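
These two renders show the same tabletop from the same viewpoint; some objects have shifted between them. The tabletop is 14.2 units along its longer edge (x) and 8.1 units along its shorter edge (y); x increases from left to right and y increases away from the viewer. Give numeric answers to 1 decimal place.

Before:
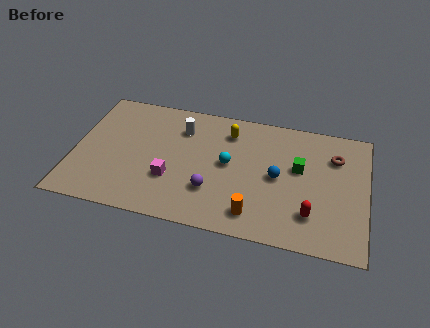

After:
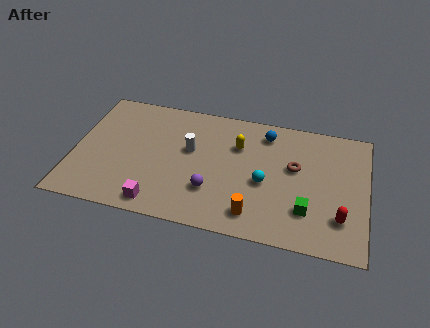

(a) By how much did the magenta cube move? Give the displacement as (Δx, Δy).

(-0.5, -1.7)

From the two frames, the magenta cube sits at roughly (4.8, 2.7) before and (4.3, 1.0) after.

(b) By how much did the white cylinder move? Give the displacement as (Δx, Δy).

(0.5, -1.3)

The white cylinder started near (5.1, 6.1) and ended near (5.6, 4.8).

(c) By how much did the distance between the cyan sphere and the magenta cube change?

+2.5

They were about 3.1 units apart before and 5.6 after — 2.5 units further apart.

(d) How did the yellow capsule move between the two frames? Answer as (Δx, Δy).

(0.5, -0.8)

The yellow capsule started near (7.4, 6.4) and ended near (7.9, 5.6).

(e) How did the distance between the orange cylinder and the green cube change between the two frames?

-1.3

They were about 3.9 units apart before and 2.6 after — 1.3 units closer together.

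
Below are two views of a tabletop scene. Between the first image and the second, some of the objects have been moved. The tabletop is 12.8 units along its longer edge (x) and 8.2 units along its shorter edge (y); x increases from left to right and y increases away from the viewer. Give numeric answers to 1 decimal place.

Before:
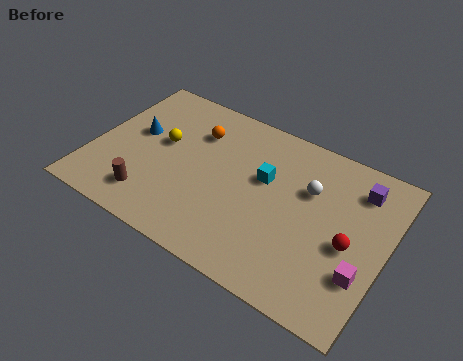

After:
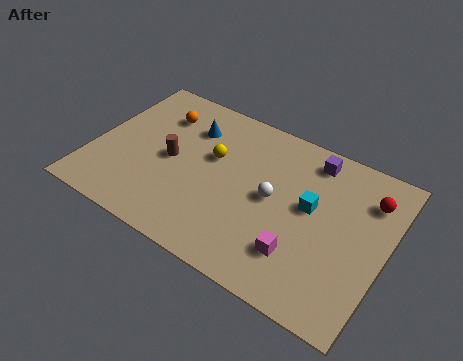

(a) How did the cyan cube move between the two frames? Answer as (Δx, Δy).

(2.1, -0.4)

The cyan cube was at about (7.4, 5.0) and moved to about (9.5, 4.6).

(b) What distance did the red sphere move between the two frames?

2.6

The red sphere moved from about (11.3, 3.6) to (11.8, 6.2), a distance of √(0.5² + 2.6²) ≈ 2.6.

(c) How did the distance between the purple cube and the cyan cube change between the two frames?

-1.8

Before: roughly 4.2 units apart; after: 2.4. That's 1.8 units closer together.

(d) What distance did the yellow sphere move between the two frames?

2.2

The yellow sphere moved from about (2.9, 4.7) to (5.1, 5.0), a distance of √(2.2² + 0.3²) ≈ 2.2.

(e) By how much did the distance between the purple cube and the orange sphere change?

-0.4

Before: roughly 7.1 units apart; after: 6.7. That's 0.4 units closer together.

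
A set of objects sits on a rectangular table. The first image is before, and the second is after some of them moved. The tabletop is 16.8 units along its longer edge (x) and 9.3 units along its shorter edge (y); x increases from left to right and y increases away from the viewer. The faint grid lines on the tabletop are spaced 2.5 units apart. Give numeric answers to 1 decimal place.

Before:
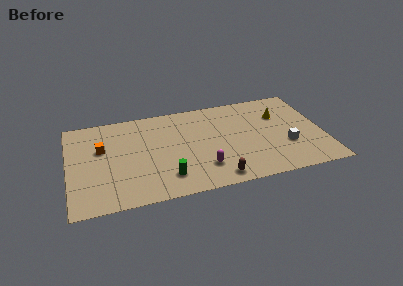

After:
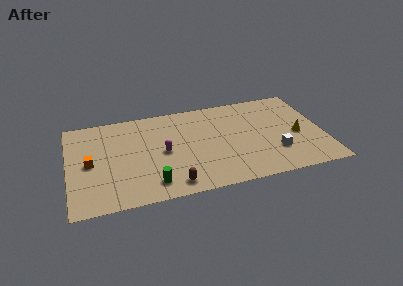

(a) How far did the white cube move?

0.9

From (14.3, 3.2) to (13.5, 2.7), the white cube covered √(0.8² + 0.5²) ≈ 0.9 units.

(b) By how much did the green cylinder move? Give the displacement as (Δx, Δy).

(-1.0, -0.4)

The green cylinder was at about (6.3, 2.0) and moved to about (5.3, 1.6).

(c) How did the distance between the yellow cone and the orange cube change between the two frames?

+1.8

The distance was about 11.9 in the first image and 13.7 in the second, so they moved 1.8 units further apart.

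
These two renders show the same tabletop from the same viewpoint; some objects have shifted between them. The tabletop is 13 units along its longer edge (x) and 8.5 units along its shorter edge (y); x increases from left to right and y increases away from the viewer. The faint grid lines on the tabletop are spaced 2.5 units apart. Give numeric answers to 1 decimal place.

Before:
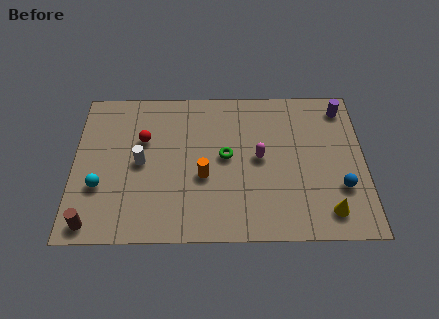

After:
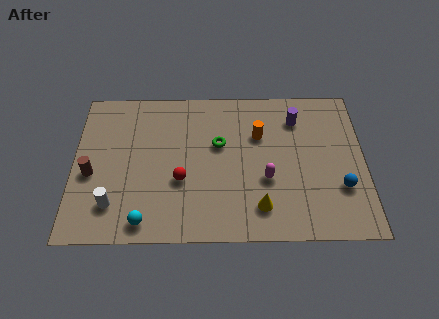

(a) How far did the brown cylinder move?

2.7

The brown cylinder was near (0.9, 0.9) before and (0.8, 3.6) after, so it travelled √(0.1² + 2.7²) ≈ 2.7 units.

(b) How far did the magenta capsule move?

1.2

The magenta capsule was near (8.3, 4.4) before and (8.6, 3.2) after, so it travelled √(0.3² + 1.2²) ≈ 1.2 units.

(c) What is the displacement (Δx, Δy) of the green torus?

(-0.3, 0.7)

The green torus was at about (6.8, 4.5) and moved to about (6.5, 5.2).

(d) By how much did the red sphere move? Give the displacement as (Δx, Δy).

(1.7, -2.3)

The red sphere was at about (3.1, 5.5) and moved to about (4.8, 3.2).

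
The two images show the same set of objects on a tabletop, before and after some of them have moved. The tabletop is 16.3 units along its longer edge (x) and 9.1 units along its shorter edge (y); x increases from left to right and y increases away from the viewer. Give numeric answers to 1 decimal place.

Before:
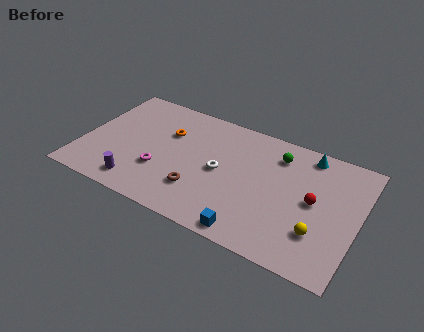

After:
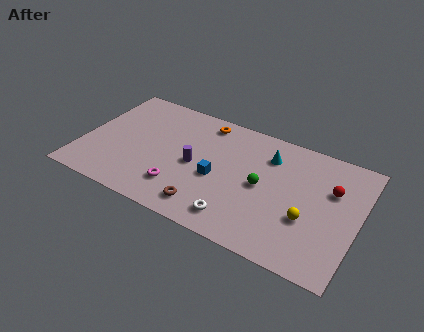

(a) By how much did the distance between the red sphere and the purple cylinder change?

-2.4

The distance was about 10.5 in the first image and 8.1 in the second, so they moved 2.4 units closer together.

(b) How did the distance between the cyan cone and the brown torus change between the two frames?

-1.8

Before: roughly 8.0 units apart; after: 6.2. That's 1.8 units closer together.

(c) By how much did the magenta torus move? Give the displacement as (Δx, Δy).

(1.3, -0.8)

The magenta torus started near (4.8, 3.0) and ended near (6.1, 2.2).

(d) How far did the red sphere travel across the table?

1.6

The red sphere was near (13.7, 4.7) before and (14.6, 6.0) after, so it travelled √(0.9² + 1.3²) ≈ 1.6 units.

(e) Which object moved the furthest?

the purple cylinder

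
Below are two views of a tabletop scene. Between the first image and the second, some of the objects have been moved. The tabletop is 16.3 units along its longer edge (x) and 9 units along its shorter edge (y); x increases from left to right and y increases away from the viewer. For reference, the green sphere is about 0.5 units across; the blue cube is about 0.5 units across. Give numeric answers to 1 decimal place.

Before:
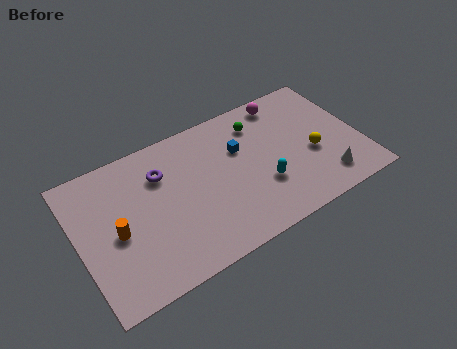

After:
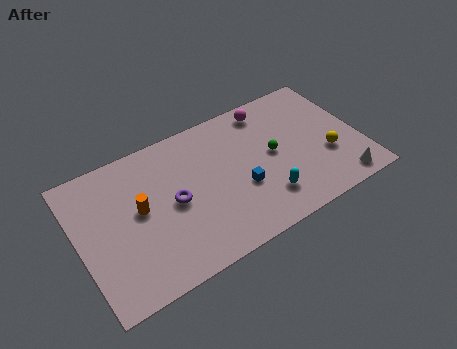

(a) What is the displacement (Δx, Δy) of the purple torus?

(0.4, -2.1)

The purple torus was at about (5.0, 6.5) and moved to about (5.4, 4.4).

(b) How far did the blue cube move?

2.5

The blue cube moved from about (9.5, 5.9) to (9.2, 3.4), a distance of √(0.3² + 2.5²) ≈ 2.5.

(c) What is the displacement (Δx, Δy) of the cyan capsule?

(0.0, -0.9)

From the two frames, the cyan capsule sits at roughly (10.4, 3.0) before and (10.4, 2.1) after.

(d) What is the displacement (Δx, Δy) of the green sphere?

(0.5, -2.4)

From the two frames, the green sphere sits at roughly (10.8, 7.1) before and (11.3, 4.7) after.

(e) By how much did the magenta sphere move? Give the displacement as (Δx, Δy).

(-1.0, -0.1)

From the two frames, the magenta sphere sits at roughly (12.5, 7.9) before and (11.5, 7.8) after.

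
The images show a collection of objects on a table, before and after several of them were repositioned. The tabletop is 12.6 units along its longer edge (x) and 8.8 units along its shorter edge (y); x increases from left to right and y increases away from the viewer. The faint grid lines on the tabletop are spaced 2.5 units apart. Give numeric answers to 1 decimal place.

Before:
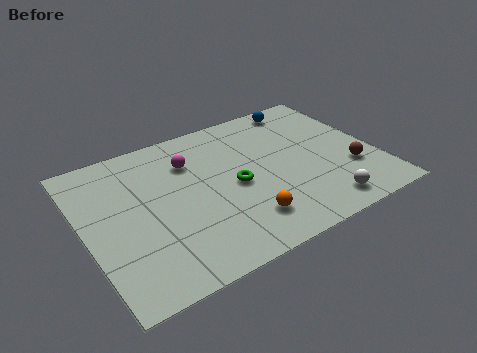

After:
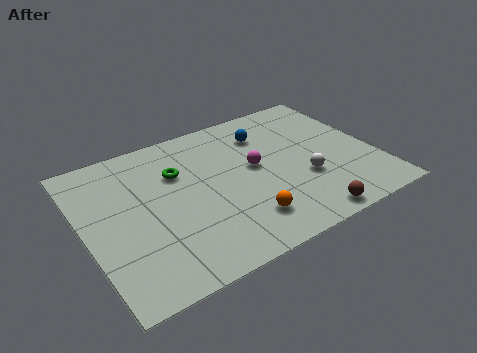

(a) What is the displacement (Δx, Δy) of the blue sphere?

(-1.9, -1.1)

The blue sphere was at about (10.1, 7.8) and moved to about (8.2, 6.7).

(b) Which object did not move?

the orange sphere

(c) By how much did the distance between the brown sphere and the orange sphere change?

-2.3

The distance was about 5.0 in the first image and 2.7 in the second, so they moved 2.3 units closer together.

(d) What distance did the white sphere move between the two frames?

1.9

The white sphere moved from about (9.7, 1.2) to (9.3, 3.1), a distance of √(0.4² + 1.9²) ≈ 1.9.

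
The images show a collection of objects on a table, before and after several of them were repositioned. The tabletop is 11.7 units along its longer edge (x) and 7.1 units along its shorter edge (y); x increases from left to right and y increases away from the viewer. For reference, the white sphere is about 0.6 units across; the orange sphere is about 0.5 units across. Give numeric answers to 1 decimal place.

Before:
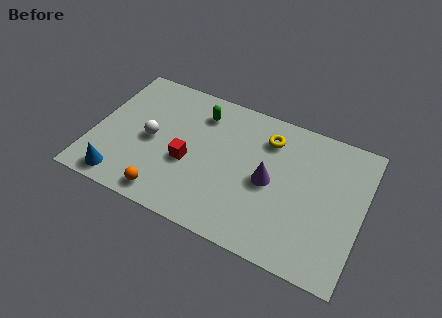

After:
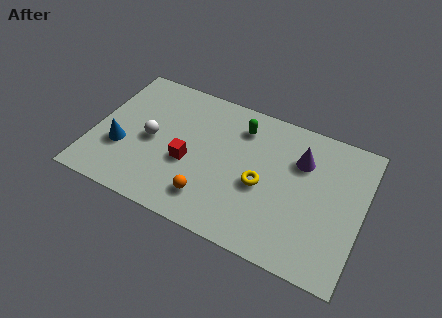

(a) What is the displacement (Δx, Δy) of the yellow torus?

(0.0, -2.4)

From the two frames, the yellow torus sits at roughly (7.4, 5.5) before and (7.4, 3.1) after.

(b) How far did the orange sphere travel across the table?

1.9

The orange sphere was near (3.5, 0.9) before and (5.3, 1.5) after, so it travelled √(1.8² + 0.6²) ≈ 1.9 units.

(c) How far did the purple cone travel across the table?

2.0

From (7.7, 3.4) to (8.9, 5.0), the purple cone covered √(1.2² + 1.6²) ≈ 2.0 units.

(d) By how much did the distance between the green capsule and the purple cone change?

-1.2

Before: roughly 4.0 units apart; after: 2.8. That's 1.2 units closer together.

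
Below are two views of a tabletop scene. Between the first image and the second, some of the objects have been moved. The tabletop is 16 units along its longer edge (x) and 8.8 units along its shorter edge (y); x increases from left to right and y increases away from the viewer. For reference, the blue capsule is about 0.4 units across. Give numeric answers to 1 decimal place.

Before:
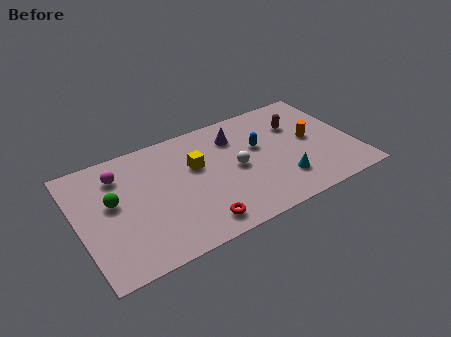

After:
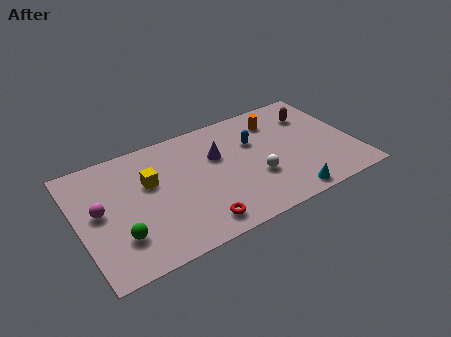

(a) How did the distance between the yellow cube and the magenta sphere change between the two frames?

-1.4

Before: roughly 4.5 units apart; after: 3.1. That's 1.4 units closer together.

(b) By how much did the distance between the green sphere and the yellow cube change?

-1.2

They were about 4.9 units apart before and 3.7 after — 1.2 units closer together.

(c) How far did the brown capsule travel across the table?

1.1

The brown capsule was near (13.0, 6.1) before and (14.0, 6.5) after, so it travelled √(1.0² + 0.4²) ≈ 1.1 units.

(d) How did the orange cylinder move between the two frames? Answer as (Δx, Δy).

(-1.7, 2.3)

From the two frames, the orange cylinder sits at roughly (13.6, 4.6) before and (11.9, 6.9) after.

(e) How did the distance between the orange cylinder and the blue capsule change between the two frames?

-1.2

Before: roughly 3.1 units apart; after: 1.9. That's 1.2 units closer together.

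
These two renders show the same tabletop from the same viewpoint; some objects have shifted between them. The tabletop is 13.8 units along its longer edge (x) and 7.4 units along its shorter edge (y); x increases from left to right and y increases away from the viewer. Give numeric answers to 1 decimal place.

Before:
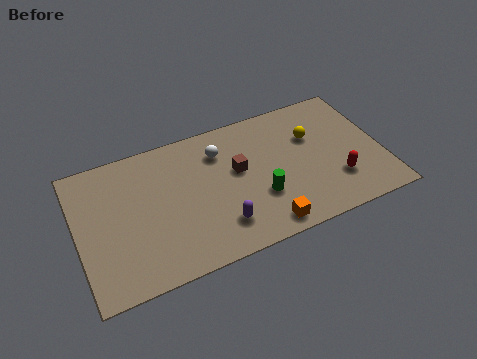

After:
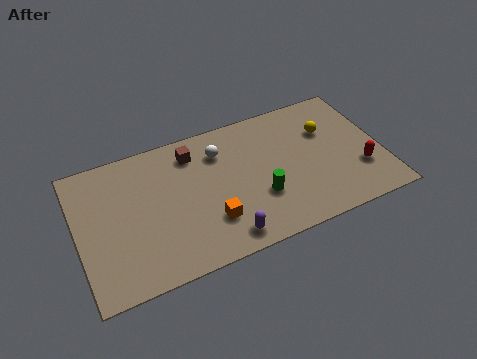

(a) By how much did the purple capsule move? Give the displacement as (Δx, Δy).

(0.1, -0.7)

The purple capsule started near (6.2, 1.7) and ended near (6.3, 1.0).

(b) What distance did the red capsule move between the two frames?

1.1

The red capsule was near (11.6, 2.1) before and (12.7, 2.3) after, so it travelled √(1.1² + 0.2²) ≈ 1.1 units.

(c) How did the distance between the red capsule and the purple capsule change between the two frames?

+1.1

They were about 5.4 units apart before and 6.5 after — 1.1 units further apart.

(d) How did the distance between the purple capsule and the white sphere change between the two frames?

+0.7

Before: roughly 3.9 units apart; after: 4.6. That's 0.7 units further apart.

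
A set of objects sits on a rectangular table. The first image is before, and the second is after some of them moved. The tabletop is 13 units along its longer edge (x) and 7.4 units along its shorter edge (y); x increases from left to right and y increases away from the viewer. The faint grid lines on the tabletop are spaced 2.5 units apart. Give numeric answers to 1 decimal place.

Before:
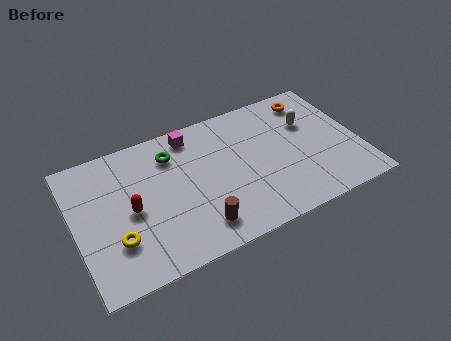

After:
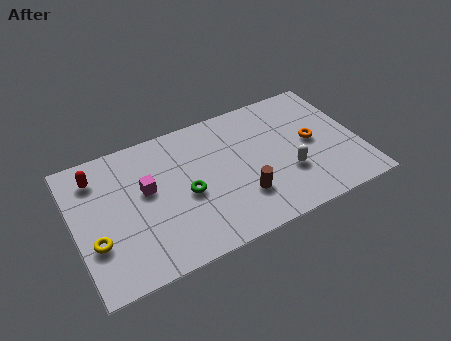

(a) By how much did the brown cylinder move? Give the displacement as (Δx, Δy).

(2.1, 0.7)

The brown cylinder started near (5.3, 1.4) and ended near (7.4, 2.1).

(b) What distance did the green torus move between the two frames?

2.4

The green torus was near (4.6, 5.7) before and (5.0, 3.3) after, so it travelled √(0.4² + 2.4²) ≈ 2.4 units.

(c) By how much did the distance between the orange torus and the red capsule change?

+0.8

The distance was about 9.1 in the first image and 9.9 in the second, so they moved 0.8 units further apart.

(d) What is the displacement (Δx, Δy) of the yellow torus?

(-0.9, 0.3)

The yellow torus started near (1.7, 2.2) and ended near (0.8, 2.5).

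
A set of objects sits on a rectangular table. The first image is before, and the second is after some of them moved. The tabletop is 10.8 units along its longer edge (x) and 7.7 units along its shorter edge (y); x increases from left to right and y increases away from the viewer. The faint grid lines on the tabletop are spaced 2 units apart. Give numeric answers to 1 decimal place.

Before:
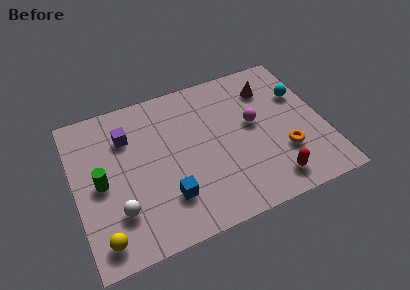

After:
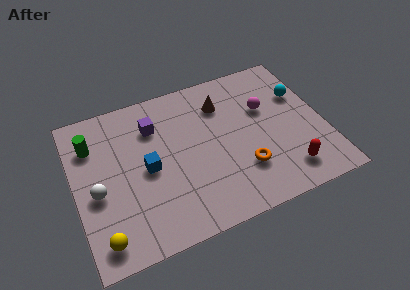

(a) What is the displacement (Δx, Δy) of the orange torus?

(-1.8, -0.2)

The orange torus started near (8.9, 2.4) and ended near (7.1, 2.2).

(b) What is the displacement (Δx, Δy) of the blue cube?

(-0.7, 1.7)

The blue cube was at about (3.8, 2.0) and moved to about (3.1, 3.7).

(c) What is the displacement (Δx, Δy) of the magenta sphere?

(0.6, 0.6)

The magenta sphere started near (7.8, 4.3) and ended near (8.4, 4.9).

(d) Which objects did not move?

the yellow sphere and the cyan sphere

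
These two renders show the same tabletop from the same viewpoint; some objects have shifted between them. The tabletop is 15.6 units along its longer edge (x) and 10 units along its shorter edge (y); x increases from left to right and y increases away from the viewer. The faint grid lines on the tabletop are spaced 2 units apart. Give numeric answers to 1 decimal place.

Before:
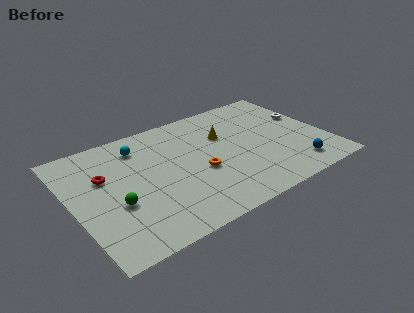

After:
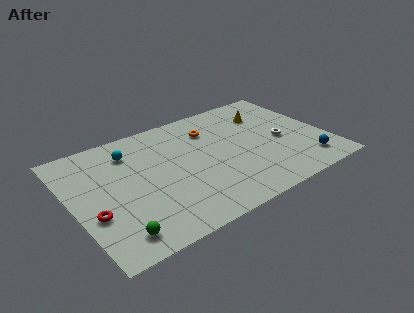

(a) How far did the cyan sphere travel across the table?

0.6

The cyan sphere moved from about (4.5, 8.0) to (3.9, 7.8), a distance of √(0.6² + 0.2²) ≈ 0.6.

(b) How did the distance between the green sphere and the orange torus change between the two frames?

+3.9

They were about 5.2 units apart before and 9.1 after — 3.9 units further apart.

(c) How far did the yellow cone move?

3.0

The yellow cone was near (9.6, 6.6) before and (12.5, 7.4) after, so it travelled √(2.9² + 0.8²) ≈ 3.0 units.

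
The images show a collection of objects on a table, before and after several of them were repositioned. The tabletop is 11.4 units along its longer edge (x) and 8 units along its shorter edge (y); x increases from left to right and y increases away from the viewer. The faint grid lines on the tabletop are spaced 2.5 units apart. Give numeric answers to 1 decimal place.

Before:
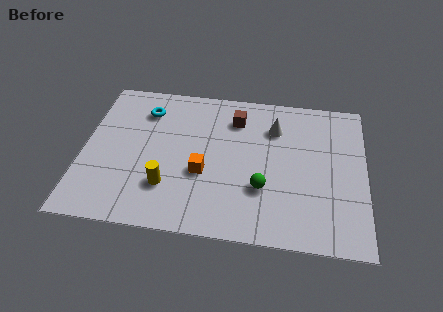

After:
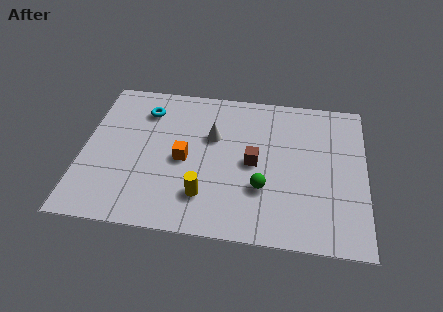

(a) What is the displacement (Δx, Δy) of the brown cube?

(0.8, -2.3)

The brown cube started near (6.1, 6.2) and ended near (6.9, 3.9).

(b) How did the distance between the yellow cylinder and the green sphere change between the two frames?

-1.4

The distance was about 3.8 in the first image and 2.4 in the second, so they moved 1.4 units closer together.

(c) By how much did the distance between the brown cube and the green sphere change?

-2.4

Before: roughly 3.8 units apart; after: 1.4. That's 2.4 units closer together.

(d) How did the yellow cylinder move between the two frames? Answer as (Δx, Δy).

(1.5, -0.3)

From the two frames, the yellow cylinder sits at roughly (3.5, 2.2) before and (5.0, 1.9) after.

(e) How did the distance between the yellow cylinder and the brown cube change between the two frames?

-2.0

The distance was about 4.8 in the first image and 2.8 in the second, so they moved 2.0 units closer together.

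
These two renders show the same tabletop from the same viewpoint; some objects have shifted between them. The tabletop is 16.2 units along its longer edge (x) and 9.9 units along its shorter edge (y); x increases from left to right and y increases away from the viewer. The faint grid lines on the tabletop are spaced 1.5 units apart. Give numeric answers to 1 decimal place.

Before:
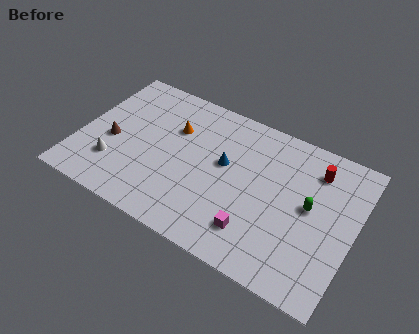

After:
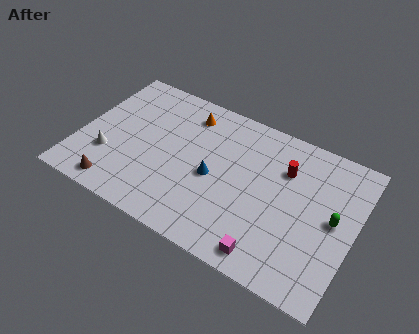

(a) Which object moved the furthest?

the brown cone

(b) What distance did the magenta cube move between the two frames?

1.4

The magenta cube moved from about (10.8, 2.2) to (11.8, 1.2), a distance of √(1.0² + 1.0²) ≈ 1.4.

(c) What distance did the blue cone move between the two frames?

1.3

From (8.5, 5.7) to (8.0, 4.5), the blue cone covered √(0.5² + 1.2²) ≈ 1.3 units.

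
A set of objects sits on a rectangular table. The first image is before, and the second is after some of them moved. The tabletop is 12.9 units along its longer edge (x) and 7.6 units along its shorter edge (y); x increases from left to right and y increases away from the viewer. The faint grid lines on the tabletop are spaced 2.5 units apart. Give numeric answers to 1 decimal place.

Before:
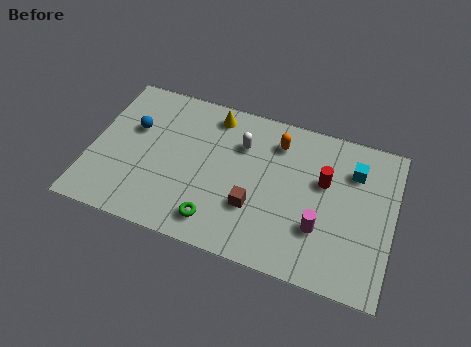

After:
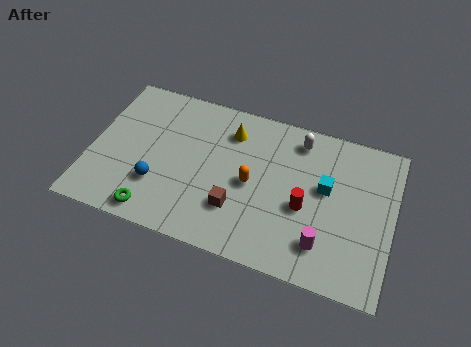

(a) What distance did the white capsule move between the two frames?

2.6

From (6.3, 5.4) to (8.7, 6.4), the white capsule covered √(2.4² + 1.0²) ≈ 2.6 units.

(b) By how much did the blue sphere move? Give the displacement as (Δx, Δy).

(1.3, -2.5)

From the two frames, the blue sphere sits at roughly (1.7, 4.8) before and (3.0, 2.3) after.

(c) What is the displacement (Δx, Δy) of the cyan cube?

(-1.1, -1.2)

From the two frames, the cyan cube sits at roughly (11.1, 5.6) before and (10.0, 4.4) after.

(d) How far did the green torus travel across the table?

2.6

The green torus moved from about (5.6, 1.3) to (3.0, 0.9), a distance of √(2.6² + 0.4²) ≈ 2.6.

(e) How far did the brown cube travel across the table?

0.8

The brown cube moved from about (7.1, 2.5) to (6.4, 2.2), a distance of √(0.7² + 0.3²) ≈ 0.8.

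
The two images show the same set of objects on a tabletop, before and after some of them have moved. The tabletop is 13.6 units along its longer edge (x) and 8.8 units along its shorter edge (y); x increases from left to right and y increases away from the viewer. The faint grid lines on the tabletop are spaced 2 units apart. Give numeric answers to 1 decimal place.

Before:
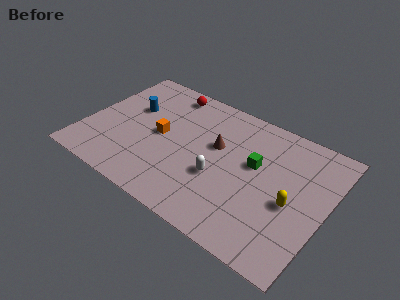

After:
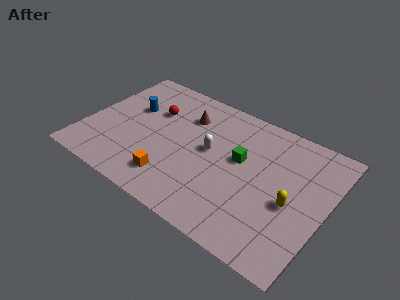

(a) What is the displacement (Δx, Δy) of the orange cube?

(1.2, -2.6)

From the two frames, the orange cube sits at roughly (4.2, 4.4) before and (5.4, 1.8) after.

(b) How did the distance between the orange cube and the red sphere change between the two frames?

+1.2

Before: roughly 3.3 units apart; after: 4.5. That's 1.2 units further apart.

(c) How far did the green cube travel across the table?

0.8

The green cube moved from about (9.5, 5.2) to (8.7, 5.1), a distance of √(0.8² + 0.1²) ≈ 0.8.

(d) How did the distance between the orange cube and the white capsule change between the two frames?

-0.4

They were about 3.8 units apart before and 3.4 after — 0.4 units closer together.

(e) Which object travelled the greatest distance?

the orange cube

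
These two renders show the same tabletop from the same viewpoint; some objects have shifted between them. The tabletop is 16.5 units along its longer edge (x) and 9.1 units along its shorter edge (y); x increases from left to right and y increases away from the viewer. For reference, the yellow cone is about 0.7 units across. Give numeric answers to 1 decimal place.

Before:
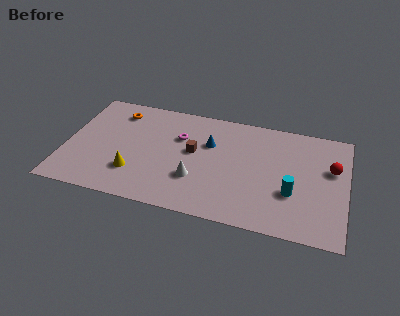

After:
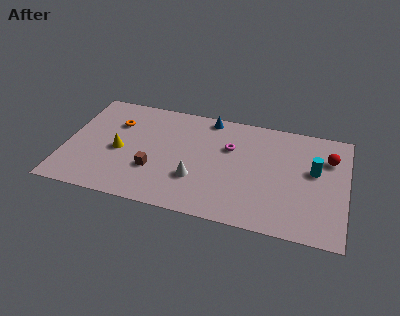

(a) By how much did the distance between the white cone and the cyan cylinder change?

+1.6

Before: roughly 5.6 units apart; after: 7.2. That's 1.6 units further apart.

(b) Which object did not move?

the white cone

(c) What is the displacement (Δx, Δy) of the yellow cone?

(-1.0, 1.6)

From the two frames, the yellow cone sits at roughly (4.2, 2.5) before and (3.2, 4.1) after.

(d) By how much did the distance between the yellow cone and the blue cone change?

+1.0

The distance was about 5.5 in the first image and 6.5 in the second, so they moved 1.0 units further apart.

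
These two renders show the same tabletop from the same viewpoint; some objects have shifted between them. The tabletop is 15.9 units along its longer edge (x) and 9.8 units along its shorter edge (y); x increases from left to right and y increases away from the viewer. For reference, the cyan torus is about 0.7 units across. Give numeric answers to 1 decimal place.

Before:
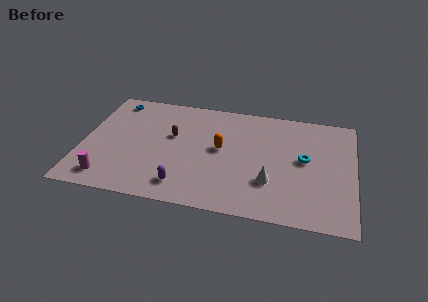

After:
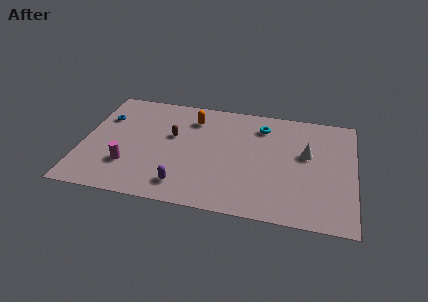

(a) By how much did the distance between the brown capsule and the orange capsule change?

-0.9

They were about 3.0 units apart before and 2.1 after — 0.9 units closer together.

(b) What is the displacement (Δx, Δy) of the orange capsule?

(-1.8, 2.4)

From the two frames, the orange capsule sits at roughly (8.1, 5.3) before and (6.3, 7.7) after.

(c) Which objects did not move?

the purple capsule and the brown capsule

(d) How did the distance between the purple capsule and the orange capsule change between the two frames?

+1.9

The distance was about 4.1 in the first image and 6.0 in the second, so they moved 1.9 units further apart.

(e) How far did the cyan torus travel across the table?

3.6

The cyan torus moved from about (13.0, 5.3) to (10.4, 7.8), a distance of √(2.6² + 2.5²) ≈ 3.6.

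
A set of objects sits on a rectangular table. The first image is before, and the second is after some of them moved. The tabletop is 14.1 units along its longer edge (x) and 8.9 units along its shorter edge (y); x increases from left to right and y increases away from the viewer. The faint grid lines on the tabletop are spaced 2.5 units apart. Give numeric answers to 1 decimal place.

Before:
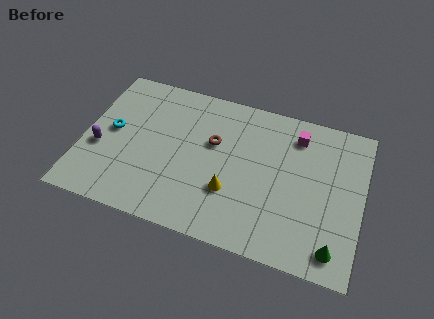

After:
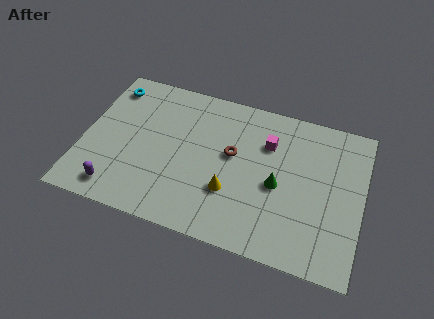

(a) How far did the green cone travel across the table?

4.0

From (12.9, 1.3) to (9.9, 4.0), the green cone covered √(3.0² + 2.7²) ≈ 4.0 units.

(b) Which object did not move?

the yellow cone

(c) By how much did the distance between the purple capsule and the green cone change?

-3.9

They were about 12.2 units apart before and 8.3 after — 3.9 units closer together.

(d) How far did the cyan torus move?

2.7

The cyan torus was near (1.4, 4.7) before and (1.0, 7.4) after, so it travelled √(0.4² + 2.7²) ≈ 2.7 units.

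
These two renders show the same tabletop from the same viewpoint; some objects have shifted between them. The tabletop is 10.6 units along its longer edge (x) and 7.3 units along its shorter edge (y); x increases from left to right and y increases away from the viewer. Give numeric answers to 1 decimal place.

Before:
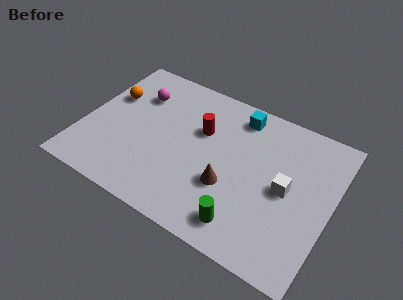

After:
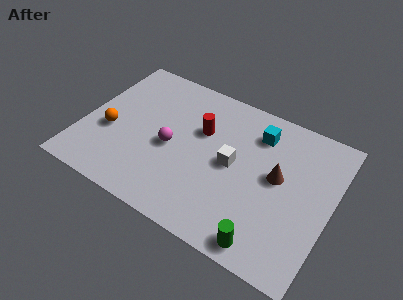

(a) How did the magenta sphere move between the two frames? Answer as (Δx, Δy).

(1.8, -2.0)

The magenta sphere was at about (2.0, 5.3) and moved to about (3.8, 3.3).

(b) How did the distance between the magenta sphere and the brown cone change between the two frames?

-0.6

The distance was about 5.2 in the first image and 4.6 in the second, so they moved 0.6 units closer together.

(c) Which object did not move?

the red cylinder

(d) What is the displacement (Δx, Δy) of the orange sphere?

(0.3, -1.8)

The orange sphere was at about (0.9, 4.7) and moved to about (1.2, 2.9).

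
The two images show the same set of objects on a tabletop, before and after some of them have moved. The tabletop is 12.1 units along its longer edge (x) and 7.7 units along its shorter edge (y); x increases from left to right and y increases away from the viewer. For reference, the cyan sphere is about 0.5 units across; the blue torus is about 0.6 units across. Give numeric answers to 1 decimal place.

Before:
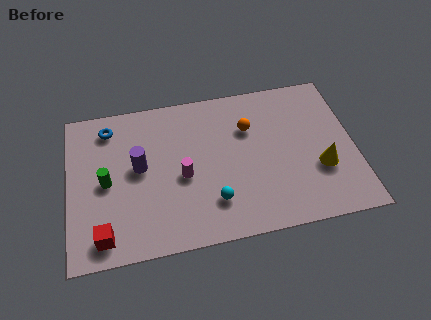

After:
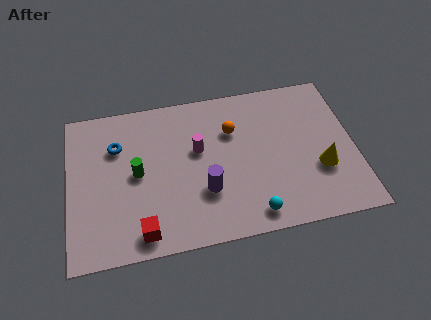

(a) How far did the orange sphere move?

0.7

From (7.7, 5.3) to (7.0, 5.3), the orange sphere covered √(0.7² + 0.0²) ≈ 0.7 units.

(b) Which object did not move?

the yellow cone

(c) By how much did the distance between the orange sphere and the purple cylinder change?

-1.7

Before: roughly 4.8 units apart; after: 3.1. That's 1.7 units closer together.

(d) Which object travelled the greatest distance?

the purple cylinder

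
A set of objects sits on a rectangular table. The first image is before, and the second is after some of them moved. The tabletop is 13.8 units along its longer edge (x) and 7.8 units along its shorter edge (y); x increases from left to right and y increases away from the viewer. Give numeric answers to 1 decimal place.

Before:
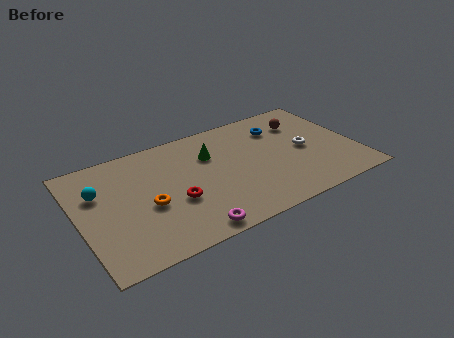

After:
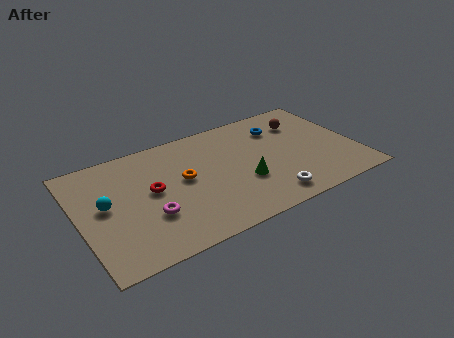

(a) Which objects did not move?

the blue torus and the brown sphere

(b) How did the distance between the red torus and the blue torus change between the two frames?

+0.5

Before: roughly 6.4 units apart; after: 6.9. That's 0.5 units further apart.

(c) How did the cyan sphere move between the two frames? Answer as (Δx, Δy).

(0.2, -1.0)

The cyan sphere started near (1.1, 5.2) and ended near (1.3, 4.2).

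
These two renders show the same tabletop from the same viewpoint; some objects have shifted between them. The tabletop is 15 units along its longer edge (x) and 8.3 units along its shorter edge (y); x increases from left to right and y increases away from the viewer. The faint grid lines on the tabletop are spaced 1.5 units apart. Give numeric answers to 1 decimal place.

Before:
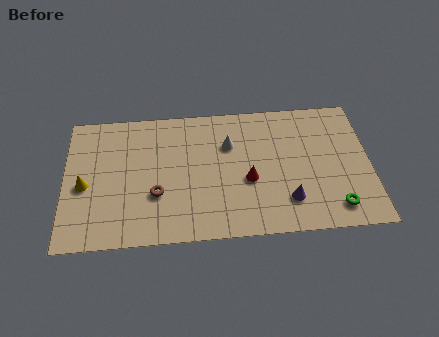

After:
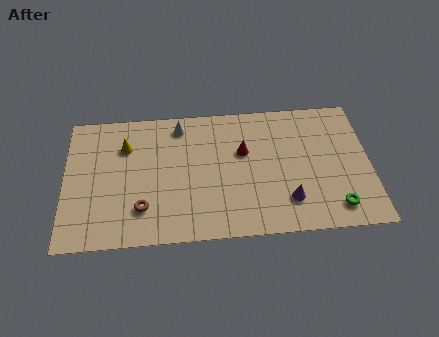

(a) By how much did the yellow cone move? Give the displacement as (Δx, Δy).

(2.0, 2.3)

From the two frames, the yellow cone sits at roughly (1.0, 3.7) before and (3.0, 6.0) after.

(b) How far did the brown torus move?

1.1

From (4.5, 2.9) to (3.8, 2.1), the brown torus covered √(0.7² + 0.8²) ≈ 1.1 units.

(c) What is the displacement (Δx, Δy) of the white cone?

(-2.4, 1.4)

The white cone was at about (8.1, 5.7) and moved to about (5.7, 7.1).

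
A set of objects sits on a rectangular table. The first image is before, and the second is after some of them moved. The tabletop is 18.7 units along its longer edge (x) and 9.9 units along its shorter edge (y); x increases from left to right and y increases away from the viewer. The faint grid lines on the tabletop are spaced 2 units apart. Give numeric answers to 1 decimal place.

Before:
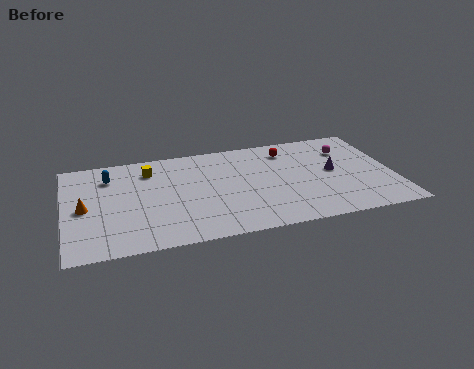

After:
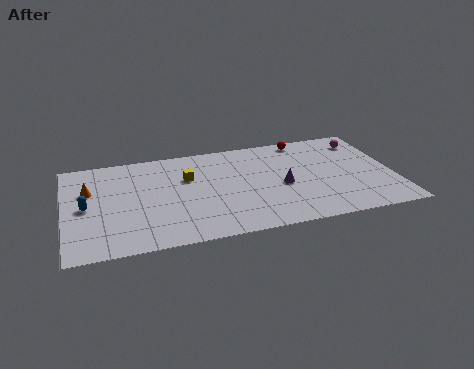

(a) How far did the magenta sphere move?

1.2

From (16.3, 7.3) to (17.3, 8.0), the magenta sphere covered √(1.0² + 0.7²) ≈ 1.2 units.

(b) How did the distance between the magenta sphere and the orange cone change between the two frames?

+0.6

They were about 15.4 units apart before and 16.0 after — 0.6 units further apart.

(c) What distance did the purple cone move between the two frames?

3.1

The purple cone was near (15.3, 5.2) before and (12.3, 4.4) after, so it travelled √(3.0² + 0.8²) ≈ 3.1 units.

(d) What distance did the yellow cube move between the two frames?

2.5

From (4.9, 7.8) to (7.0, 6.5), the yellow cube covered √(2.1² + 1.3²) ≈ 2.5 units.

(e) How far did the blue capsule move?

3.1

The blue capsule moved from about (2.6, 7.6) to (1.2, 4.8), a distance of √(1.4² + 2.8²) ≈ 3.1.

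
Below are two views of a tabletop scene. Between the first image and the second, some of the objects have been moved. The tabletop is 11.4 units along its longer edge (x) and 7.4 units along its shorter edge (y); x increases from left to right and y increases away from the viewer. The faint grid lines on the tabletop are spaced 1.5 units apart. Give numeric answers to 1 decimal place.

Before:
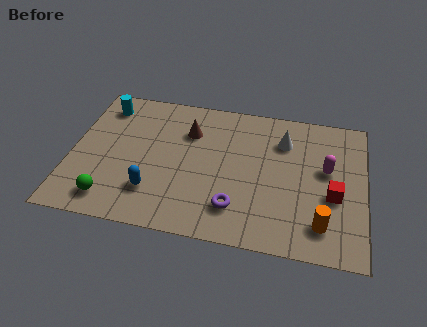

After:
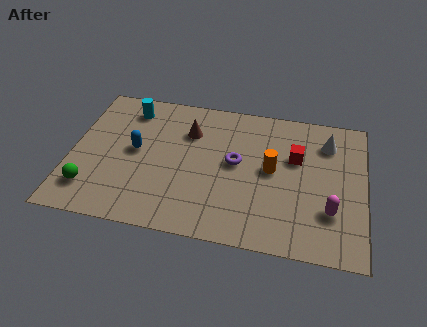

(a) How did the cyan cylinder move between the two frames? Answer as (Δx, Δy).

(1.0, 0.0)

The cyan cylinder started near (1.1, 6.1) and ended near (2.1, 6.1).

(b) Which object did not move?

the brown cone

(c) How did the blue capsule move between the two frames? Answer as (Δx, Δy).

(-0.8, 2.0)

From the two frames, the blue capsule sits at roughly (3.3, 1.9) before and (2.5, 3.9) after.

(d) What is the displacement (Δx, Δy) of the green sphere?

(-0.8, 0.4)

From the two frames, the green sphere sits at roughly (1.7, 1.2) before and (0.9, 1.6) after.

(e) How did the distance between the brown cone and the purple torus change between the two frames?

-1.8

They were about 4.1 units apart before and 2.3 after — 1.8 units closer together.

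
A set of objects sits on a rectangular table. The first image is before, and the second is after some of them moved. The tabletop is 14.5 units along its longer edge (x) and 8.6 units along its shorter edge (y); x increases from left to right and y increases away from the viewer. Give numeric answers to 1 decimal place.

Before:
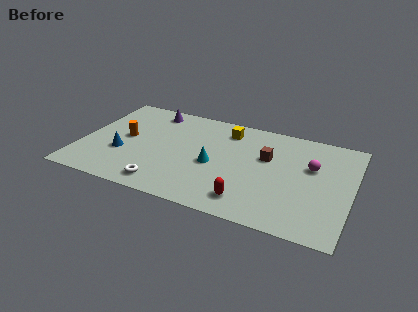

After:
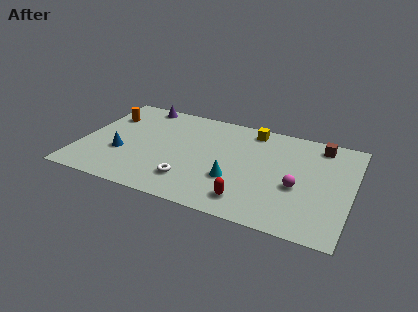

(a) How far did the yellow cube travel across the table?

1.4

The yellow cube was near (7.6, 7.0) before and (8.9, 7.5) after, so it travelled √(1.3² + 0.5²) ≈ 1.4 units.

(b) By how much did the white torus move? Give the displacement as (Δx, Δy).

(1.3, 0.8)

From the two frames, the white torus sits at roughly (4.8, 1.2) before and (6.1, 2.0) after.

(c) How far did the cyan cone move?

1.5

The cyan cone moved from about (7.2, 3.8) to (8.4, 2.9), a distance of √(1.2² + 0.9²) ≈ 1.5.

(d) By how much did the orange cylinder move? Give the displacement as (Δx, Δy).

(-1.2, 1.7)

From the two frames, the orange cylinder sits at roughly (2.3, 4.5) before and (1.1, 6.2) after.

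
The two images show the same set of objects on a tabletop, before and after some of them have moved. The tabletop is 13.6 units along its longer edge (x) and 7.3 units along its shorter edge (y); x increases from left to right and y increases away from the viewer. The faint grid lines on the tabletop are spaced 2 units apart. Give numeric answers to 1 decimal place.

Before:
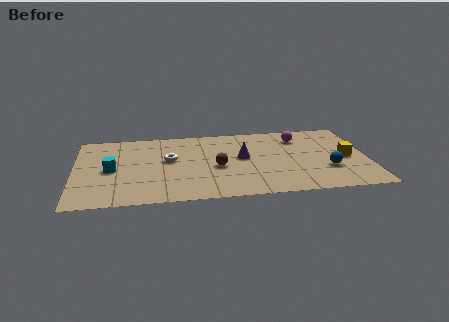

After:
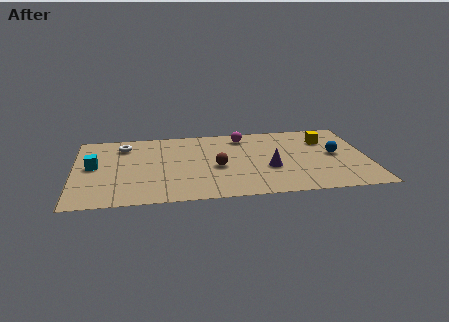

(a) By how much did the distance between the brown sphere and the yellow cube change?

-0.5

The distance was about 6.0 in the first image and 5.5 in the second, so they moved 0.5 units closer together.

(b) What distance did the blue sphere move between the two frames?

1.5

From (11.7, 2.4) to (12.1, 3.8), the blue sphere covered √(0.4² + 1.4²) ≈ 1.5 units.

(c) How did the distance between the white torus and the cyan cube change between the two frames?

-0.4

The distance was about 2.8 in the first image and 2.4 in the second, so they moved 0.4 units closer together.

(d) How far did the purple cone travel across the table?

1.7

The purple cone moved from about (7.8, 4.0) to (9.0, 2.8), a distance of √(1.2² + 1.2²) ≈ 1.7.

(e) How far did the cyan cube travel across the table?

0.9

The cyan cube moved from about (1.7, 3.5) to (0.9, 3.9), a distance of √(0.8² + 0.4²) ≈ 0.9.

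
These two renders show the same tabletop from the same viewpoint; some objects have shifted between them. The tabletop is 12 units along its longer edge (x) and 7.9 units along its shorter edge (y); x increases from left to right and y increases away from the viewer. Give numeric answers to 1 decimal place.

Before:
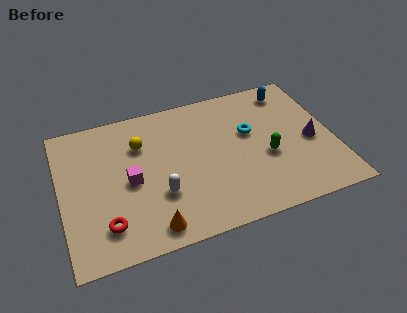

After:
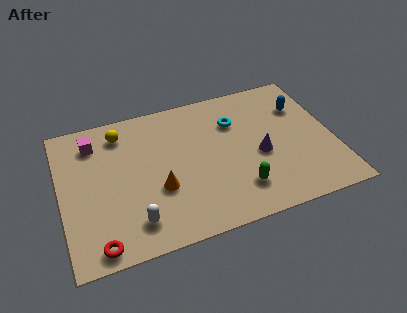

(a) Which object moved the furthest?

the magenta cube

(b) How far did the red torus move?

1.0

The red torus was near (1.8, 1.7) before and (1.4, 0.8) after, so it travelled √(0.4² + 0.9²) ≈ 1.0 units.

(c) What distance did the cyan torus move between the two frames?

1.0

The cyan torus moved from about (8.4, 4.8) to (7.8, 5.6), a distance of √(0.6² + 0.8²) ≈ 1.0.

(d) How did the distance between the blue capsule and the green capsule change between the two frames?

+1.2

The distance was about 3.8 in the first image and 5.0 in the second, so they moved 1.2 units further apart.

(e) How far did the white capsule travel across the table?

1.6

The white capsule was near (4.2, 2.6) before and (3.0, 1.5) after, so it travelled √(1.2² + 1.1²) ≈ 1.6 units.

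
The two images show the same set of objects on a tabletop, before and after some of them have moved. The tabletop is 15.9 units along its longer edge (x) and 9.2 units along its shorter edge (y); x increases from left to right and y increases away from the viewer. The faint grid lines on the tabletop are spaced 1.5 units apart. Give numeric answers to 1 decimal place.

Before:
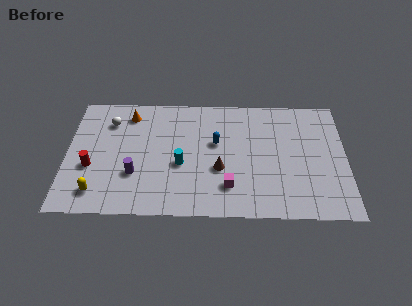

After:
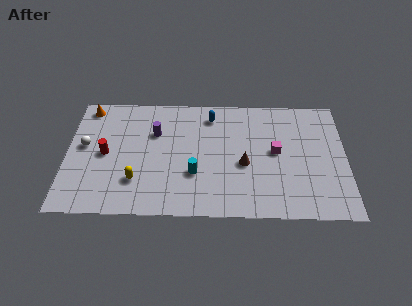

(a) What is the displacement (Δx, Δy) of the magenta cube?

(2.7, 2.7)

The magenta cube was at about (9.2, 2.2) and moved to about (11.9, 4.9).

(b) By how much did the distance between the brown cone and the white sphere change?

+2.0

The distance was about 7.2 in the first image and 9.2 in the second, so they moved 2.0 units further apart.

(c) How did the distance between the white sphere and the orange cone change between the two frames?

+1.7

Before: roughly 1.3 units apart; after: 3.0. That's 1.7 units further apart.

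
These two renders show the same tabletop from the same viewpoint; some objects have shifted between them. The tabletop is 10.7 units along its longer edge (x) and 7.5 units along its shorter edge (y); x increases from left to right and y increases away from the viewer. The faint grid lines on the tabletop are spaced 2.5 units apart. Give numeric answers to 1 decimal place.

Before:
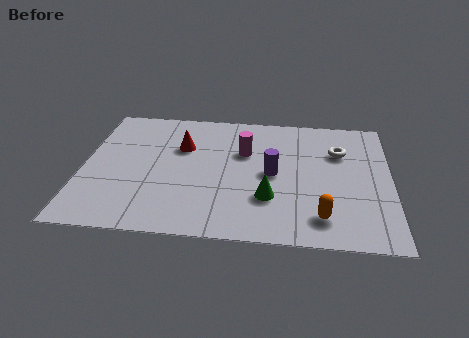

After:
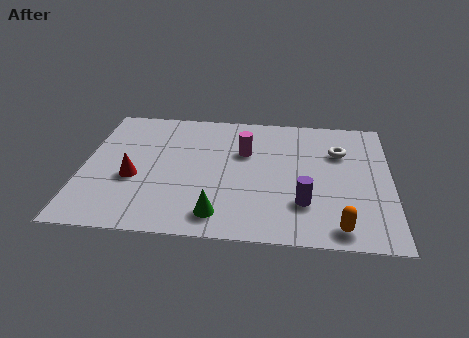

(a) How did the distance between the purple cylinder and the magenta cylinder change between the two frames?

+1.9

They were about 1.6 units apart before and 3.5 after — 1.9 units further apart.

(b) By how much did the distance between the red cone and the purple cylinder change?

+2.5

They were about 3.5 units apart before and 6.0 after — 2.5 units further apart.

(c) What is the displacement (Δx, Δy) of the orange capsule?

(0.6, -0.5)

The orange capsule was at about (8.3, 1.4) and moved to about (8.9, 0.9).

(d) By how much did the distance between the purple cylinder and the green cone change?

+1.6

Before: roughly 1.4 units apart; after: 3.0. That's 1.6 units further apart.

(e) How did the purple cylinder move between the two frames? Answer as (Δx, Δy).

(1.1, -1.6)

The purple cylinder started near (6.6, 3.7) and ended near (7.7, 2.1).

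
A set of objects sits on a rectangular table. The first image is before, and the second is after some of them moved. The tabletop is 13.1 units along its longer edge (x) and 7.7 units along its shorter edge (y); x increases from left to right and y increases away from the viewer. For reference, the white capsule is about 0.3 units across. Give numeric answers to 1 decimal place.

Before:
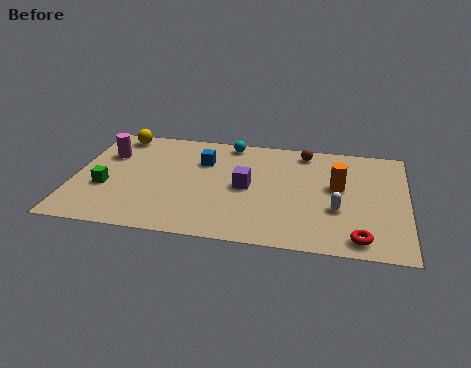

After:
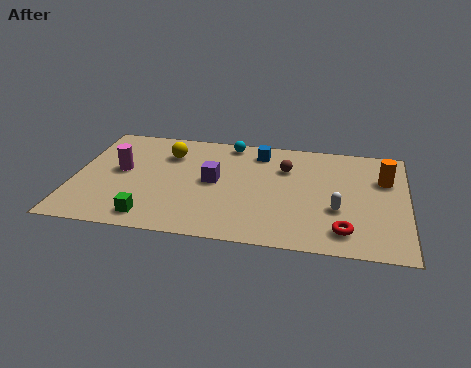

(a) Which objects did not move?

the cyan sphere and the white capsule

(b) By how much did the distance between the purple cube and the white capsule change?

+1.3

They were about 3.7 units apart before and 5.0 after — 1.3 units further apart.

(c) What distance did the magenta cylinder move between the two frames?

1.3

The magenta cylinder moved from about (1.2, 5.3) to (1.8, 4.2), a distance of √(0.6² + 1.1²) ≈ 1.3.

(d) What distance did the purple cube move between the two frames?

1.3

The purple cube moved from about (6.8, 3.8) to (5.5, 4.0), a distance of √(1.3² + 0.2²) ≈ 1.3.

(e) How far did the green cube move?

2.6

The green cube was near (1.3, 2.9) before and (3.2, 1.1) after, so it travelled √(1.9² + 1.8²) ≈ 2.6 units.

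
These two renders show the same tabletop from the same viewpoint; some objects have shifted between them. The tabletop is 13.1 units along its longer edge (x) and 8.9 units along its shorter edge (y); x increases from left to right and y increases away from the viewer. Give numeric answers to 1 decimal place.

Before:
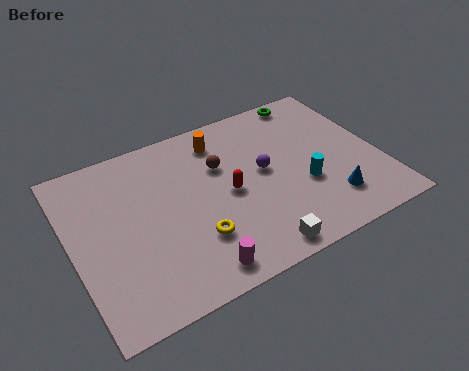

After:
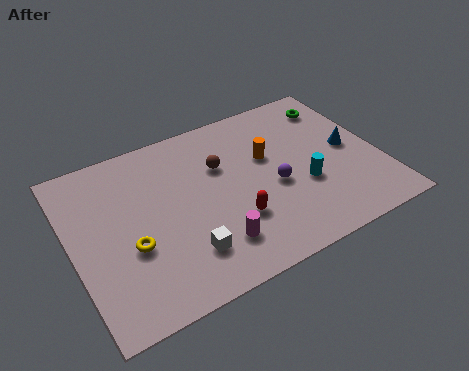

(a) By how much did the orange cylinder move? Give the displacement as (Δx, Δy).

(1.8, -1.8)

The orange cylinder was at about (6.7, 7.3) and moved to about (8.5, 5.5).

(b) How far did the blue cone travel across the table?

2.8

The blue cone moved from about (10.6, 2.0) to (11.9, 4.5), a distance of √(1.3² + 2.5²) ≈ 2.8.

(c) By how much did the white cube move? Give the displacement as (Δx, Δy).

(-2.8, 1.2)

From the two frames, the white cube sits at roughly (7.2, 0.9) before and (4.4, 2.1) after.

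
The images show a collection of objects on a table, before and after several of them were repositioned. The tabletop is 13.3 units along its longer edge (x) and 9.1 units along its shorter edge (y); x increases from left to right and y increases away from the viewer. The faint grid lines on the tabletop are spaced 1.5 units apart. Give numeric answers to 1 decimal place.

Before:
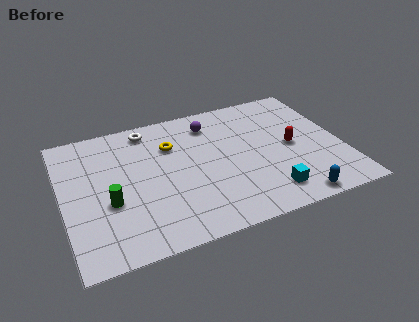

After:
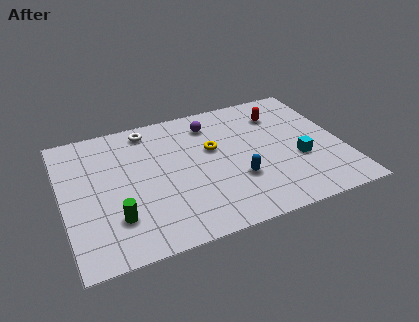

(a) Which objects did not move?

the white torus and the purple sphere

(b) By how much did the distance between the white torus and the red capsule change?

-1.1

Before: roughly 7.5 units apart; after: 6.4. That's 1.1 units closer together.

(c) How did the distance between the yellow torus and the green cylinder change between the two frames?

+1.5

They were about 4.3 units apart before and 5.8 after — 1.5 units further apart.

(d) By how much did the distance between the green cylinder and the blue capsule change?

-3.0

The distance was about 8.8 in the first image and 5.8 in the second, so they moved 3.0 units closer together.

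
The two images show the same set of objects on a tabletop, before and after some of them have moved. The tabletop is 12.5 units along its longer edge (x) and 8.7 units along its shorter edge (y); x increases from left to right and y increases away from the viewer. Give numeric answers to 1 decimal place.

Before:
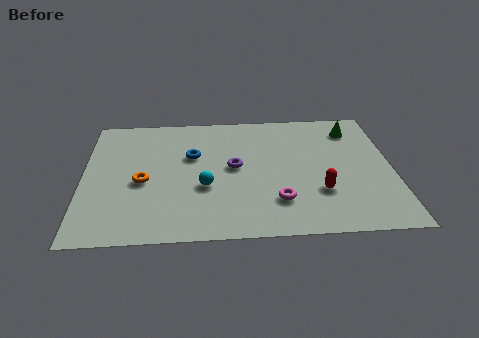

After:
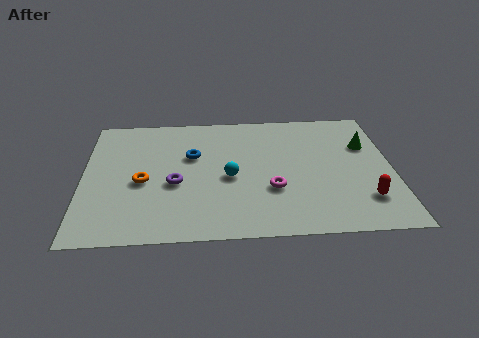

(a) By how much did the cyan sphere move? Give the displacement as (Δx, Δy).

(1.0, 0.6)

The cyan sphere was at about (4.9, 3.3) and moved to about (5.9, 3.9).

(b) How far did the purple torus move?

2.6

From (6.1, 4.6) to (3.7, 3.6), the purple torus covered √(2.4² + 1.0²) ≈ 2.6 units.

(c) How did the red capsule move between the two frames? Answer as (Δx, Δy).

(1.8, -0.6)

From the two frames, the red capsule sits at roughly (9.5, 2.7) before and (11.3, 2.1) after.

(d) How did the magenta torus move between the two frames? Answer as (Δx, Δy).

(-0.2, 0.8)

The magenta torus started near (7.8, 2.2) and ended near (7.6, 3.0).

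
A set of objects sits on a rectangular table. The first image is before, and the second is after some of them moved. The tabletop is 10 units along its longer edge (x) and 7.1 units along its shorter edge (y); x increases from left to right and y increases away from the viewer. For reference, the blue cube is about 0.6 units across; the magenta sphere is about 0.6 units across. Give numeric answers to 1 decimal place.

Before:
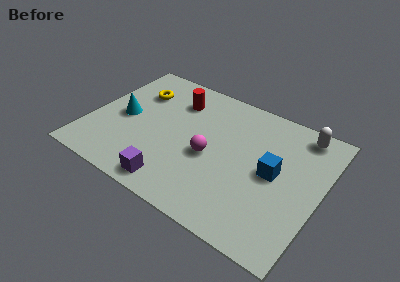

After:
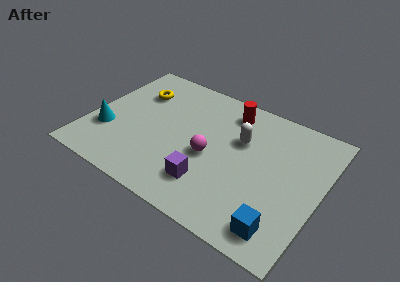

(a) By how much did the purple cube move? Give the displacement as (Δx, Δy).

(1.4, 0.8)

From the two frames, the purple cube sits at roughly (4.1, 0.9) before and (5.5, 1.7) after.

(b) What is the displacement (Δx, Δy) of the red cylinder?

(2.3, 0.5)

The red cylinder was at about (3.4, 5.4) and moved to about (5.7, 5.9).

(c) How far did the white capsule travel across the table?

2.9

The white capsule moved from about (8.8, 6.2) to (6.4, 4.6), a distance of √(2.4² + 1.6²) ≈ 2.9.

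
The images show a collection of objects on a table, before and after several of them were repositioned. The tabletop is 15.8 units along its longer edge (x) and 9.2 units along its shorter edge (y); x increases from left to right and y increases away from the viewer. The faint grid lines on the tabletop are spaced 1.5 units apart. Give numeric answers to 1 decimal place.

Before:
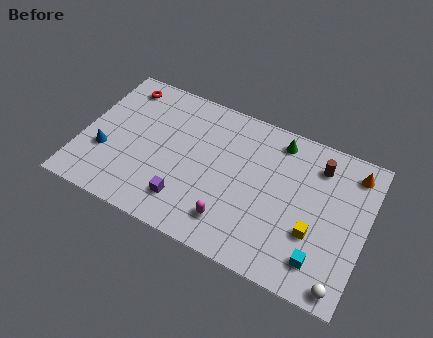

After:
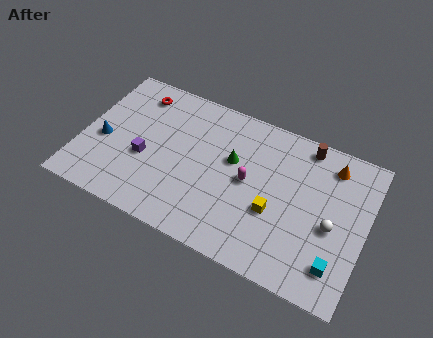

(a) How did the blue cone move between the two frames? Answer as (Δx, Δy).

(-0.2, 0.7)

From the two frames, the blue cone sits at roughly (1.4, 3.2) before and (1.2, 3.9) after.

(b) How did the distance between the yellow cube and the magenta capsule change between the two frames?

-2.6

Before: roughly 4.6 units apart; after: 2.0. That's 2.6 units closer together.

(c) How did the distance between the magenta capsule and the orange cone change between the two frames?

-3.2

Before: roughly 8.4 units apart; after: 5.2. That's 3.2 units closer together.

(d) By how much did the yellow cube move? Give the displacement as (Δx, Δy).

(-2.2, 0.3)

The yellow cube was at about (13.1, 3.2) and moved to about (10.9, 3.5).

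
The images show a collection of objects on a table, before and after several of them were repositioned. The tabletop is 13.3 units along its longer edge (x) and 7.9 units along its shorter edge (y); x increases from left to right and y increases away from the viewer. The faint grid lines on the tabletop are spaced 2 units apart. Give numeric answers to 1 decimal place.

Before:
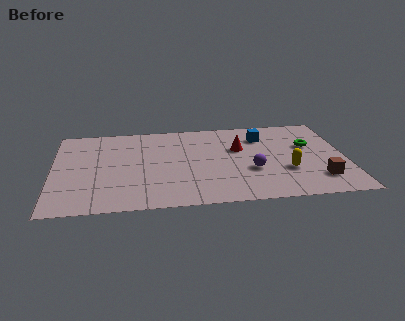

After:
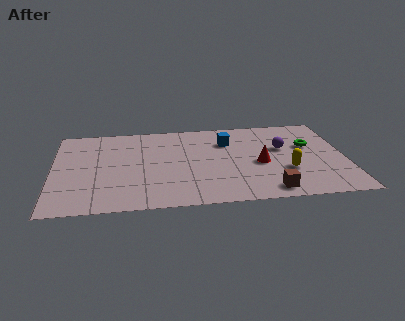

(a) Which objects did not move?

the yellow capsule and the green torus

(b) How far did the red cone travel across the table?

1.7

From (8.5, 5.0) to (9.4, 3.5), the red cone covered √(0.9² + 1.5²) ≈ 1.7 units.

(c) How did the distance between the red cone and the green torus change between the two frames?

-0.5

They were about 3.2 units apart before and 2.7 after — 0.5 units closer together.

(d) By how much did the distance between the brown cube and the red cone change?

-2.2

Before: roughly 4.7 units apart; after: 2.5. That's 2.2 units closer together.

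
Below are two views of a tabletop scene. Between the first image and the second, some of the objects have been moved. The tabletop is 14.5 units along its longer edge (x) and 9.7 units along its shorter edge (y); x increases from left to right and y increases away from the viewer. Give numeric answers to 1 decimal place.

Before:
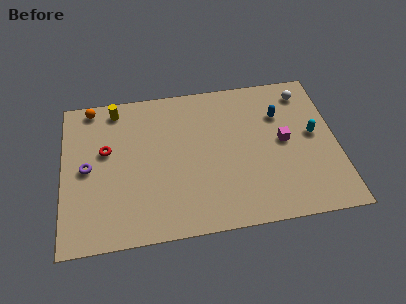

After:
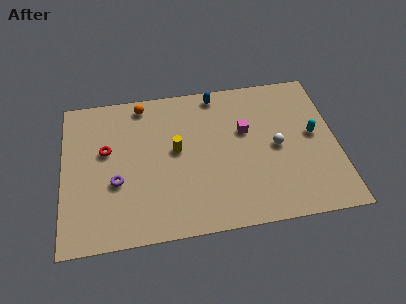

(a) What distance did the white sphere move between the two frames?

3.8

The white sphere was near (13.0, 8.1) before and (11.3, 4.7) after, so it travelled √(1.7² + 3.4²) ≈ 3.8 units.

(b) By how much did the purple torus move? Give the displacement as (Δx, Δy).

(1.5, -1.1)

The purple torus was at about (1.3, 4.8) and moved to about (2.8, 3.7).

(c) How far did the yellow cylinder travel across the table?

4.5

The yellow cylinder moved from about (2.9, 8.5) to (6.0, 5.3), a distance of √(3.1² + 3.2²) ≈ 4.5.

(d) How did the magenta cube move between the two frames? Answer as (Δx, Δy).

(-2.0, 1.0)

From the two frames, the magenta cube sits at roughly (11.7, 5.0) before and (9.7, 6.0) after.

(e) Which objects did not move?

the cyan capsule and the red torus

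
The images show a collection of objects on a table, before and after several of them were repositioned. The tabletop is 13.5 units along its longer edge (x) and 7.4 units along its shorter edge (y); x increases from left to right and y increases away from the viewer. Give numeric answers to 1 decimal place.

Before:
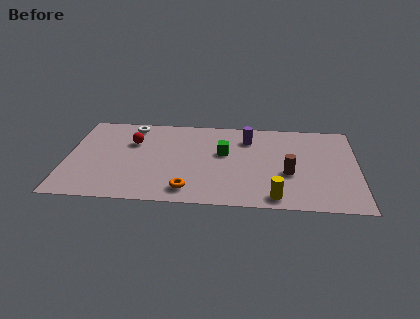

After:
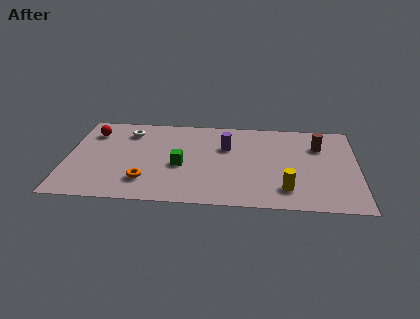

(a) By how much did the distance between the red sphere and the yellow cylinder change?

+2.1

Before: roughly 7.9 units apart; after: 10.0. That's 2.1 units further apart.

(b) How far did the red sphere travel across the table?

2.0

The red sphere moved from about (3.0, 5.0) to (1.1, 5.7), a distance of √(1.9² + 0.7²) ≈ 2.0.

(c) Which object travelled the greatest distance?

the brown cylinder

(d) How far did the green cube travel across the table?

2.3

The green cube moved from about (7.3, 4.4) to (5.3, 3.2), a distance of √(2.0² + 1.2²) ≈ 2.3.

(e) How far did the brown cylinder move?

2.8

From (10.3, 2.9) to (11.7, 5.3), the brown cylinder covered √(1.4² + 2.4²) ≈ 2.8 units.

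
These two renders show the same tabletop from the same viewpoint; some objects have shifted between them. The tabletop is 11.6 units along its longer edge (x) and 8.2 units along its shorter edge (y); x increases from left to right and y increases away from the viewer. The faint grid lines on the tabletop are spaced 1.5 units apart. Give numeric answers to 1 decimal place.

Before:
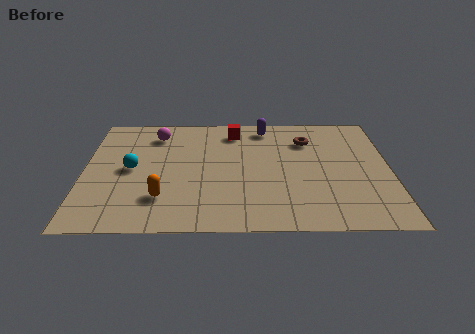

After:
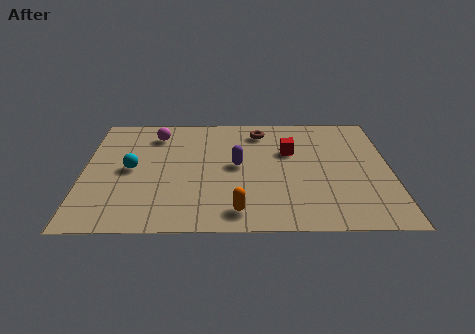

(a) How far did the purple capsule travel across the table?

3.0

From (6.9, 7.1) to (5.8, 4.3), the purple capsule covered √(1.1² + 2.8²) ≈ 3.0 units.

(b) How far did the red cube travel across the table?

2.6

The red cube moved from about (5.7, 6.8) to (7.8, 5.3), a distance of √(2.1² + 1.5²) ≈ 2.6.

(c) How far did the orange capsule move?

2.9

From (3.0, 2.1) to (5.8, 1.2), the orange capsule covered √(2.8² + 0.9²) ≈ 2.9 units.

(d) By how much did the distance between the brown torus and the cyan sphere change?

-1.4

Before: roughly 7.0 units apart; after: 5.6. That's 1.4 units closer together.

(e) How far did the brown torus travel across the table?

1.9

From (8.5, 6.1) to (6.7, 6.8), the brown torus covered √(1.8² + 0.7²) ≈ 1.9 units.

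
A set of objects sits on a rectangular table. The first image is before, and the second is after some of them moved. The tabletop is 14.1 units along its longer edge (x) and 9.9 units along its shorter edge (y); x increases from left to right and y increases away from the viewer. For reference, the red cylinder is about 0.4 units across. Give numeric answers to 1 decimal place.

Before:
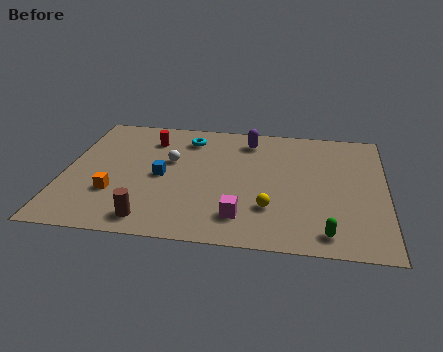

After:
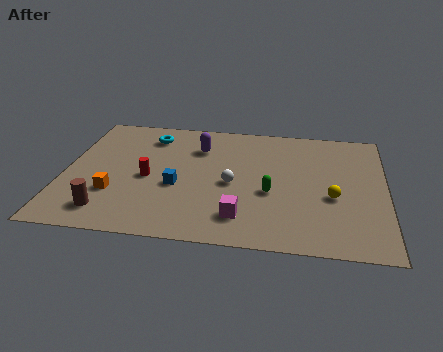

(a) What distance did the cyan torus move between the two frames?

1.7

From (5.3, 8.0) to (3.6, 8.0), the cyan torus covered √(1.7² + 0.0²) ≈ 1.7 units.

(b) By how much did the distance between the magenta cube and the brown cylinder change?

+1.8

Before: roughly 4.0 units apart; after: 5.8. That's 1.8 units further apart.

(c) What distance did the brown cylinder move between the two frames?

1.9

From (4.0, 1.3) to (2.1, 1.7), the brown cylinder covered √(1.9² + 0.4²) ≈ 1.9 units.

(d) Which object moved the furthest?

the green capsule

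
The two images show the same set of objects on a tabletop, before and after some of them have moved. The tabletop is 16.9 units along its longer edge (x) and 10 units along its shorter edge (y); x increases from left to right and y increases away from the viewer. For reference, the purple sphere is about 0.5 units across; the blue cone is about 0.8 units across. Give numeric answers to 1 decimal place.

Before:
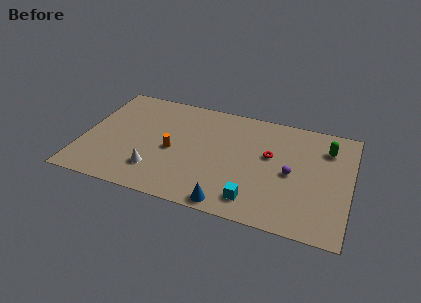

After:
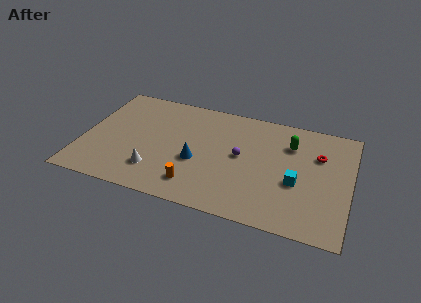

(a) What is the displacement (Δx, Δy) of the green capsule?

(-2.3, -0.3)

The green capsule started near (15.3, 7.6) and ended near (13.0, 7.3).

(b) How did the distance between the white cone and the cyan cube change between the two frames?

+2.6

The distance was about 6.3 in the first image and 8.9 in the second, so they moved 2.6 units further apart.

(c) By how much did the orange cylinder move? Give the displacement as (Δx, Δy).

(1.7, -2.6)

The orange cylinder started near (5.7, 4.5) and ended near (7.4, 1.9).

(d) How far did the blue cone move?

3.9

The blue cone moved from about (9.6, 0.9) to (7.3, 4.0), a distance of √(2.3² + 3.1²) ≈ 3.9.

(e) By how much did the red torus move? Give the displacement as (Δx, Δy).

(3.0, 0.9)

The red torus was at about (11.8, 5.9) and moved to about (14.8, 6.8).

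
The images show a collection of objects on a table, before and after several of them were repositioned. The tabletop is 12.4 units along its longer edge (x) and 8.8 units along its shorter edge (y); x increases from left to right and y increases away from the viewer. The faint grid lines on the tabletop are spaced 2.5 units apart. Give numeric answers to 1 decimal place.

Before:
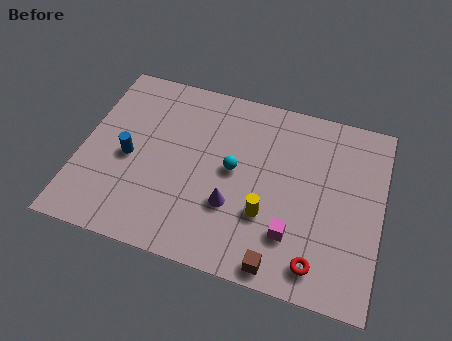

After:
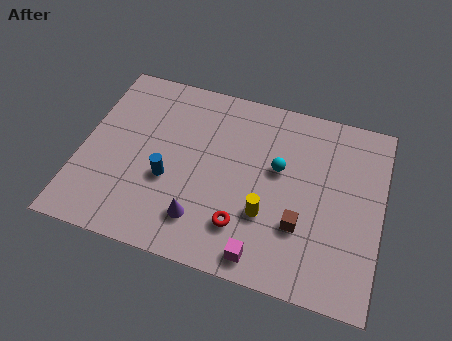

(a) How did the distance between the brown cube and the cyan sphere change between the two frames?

-1.8

The distance was about 4.4 in the first image and 2.6 in the second, so they moved 1.8 units closer together.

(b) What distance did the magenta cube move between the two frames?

1.7

The magenta cube moved from about (8.9, 2.3) to (7.8, 1.0), a distance of √(1.1² + 1.3²) ≈ 1.7.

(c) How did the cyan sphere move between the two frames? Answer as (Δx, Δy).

(1.8, 0.6)

The cyan sphere started near (6.3, 4.6) and ended near (8.1, 5.2).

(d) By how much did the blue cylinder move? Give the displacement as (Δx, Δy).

(1.7, -0.6)

From the two frames, the blue cylinder sits at roughly (2.0, 4.0) before and (3.7, 3.4) after.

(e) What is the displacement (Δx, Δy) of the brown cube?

(0.7, 2.0)

The brown cube started near (8.5, 0.8) and ended near (9.2, 2.8).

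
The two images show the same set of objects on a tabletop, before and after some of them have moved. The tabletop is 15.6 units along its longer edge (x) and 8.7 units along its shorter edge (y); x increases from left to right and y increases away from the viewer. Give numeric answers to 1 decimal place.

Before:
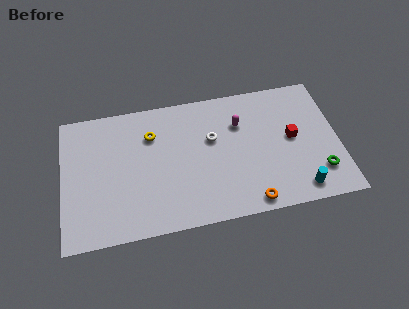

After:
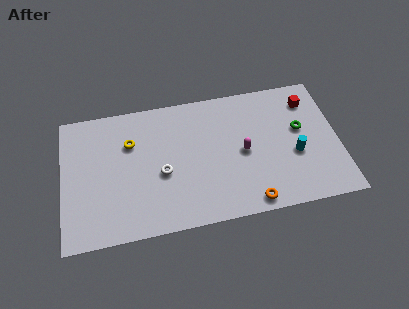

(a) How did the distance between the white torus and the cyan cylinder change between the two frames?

+1.2

They were about 6.3 units apart before and 7.5 after — 1.2 units further apart.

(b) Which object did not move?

the orange torus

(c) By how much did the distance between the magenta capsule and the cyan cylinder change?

-2.8

The distance was about 5.8 in the first image and 3.0 in the second, so they moved 2.8 units closer together.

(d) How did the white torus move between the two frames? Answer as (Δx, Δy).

(-2.9, -1.7)

The white torus was at about (8.5, 5.4) and moved to about (5.6, 3.7).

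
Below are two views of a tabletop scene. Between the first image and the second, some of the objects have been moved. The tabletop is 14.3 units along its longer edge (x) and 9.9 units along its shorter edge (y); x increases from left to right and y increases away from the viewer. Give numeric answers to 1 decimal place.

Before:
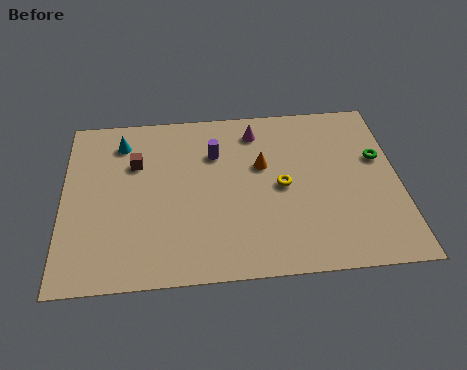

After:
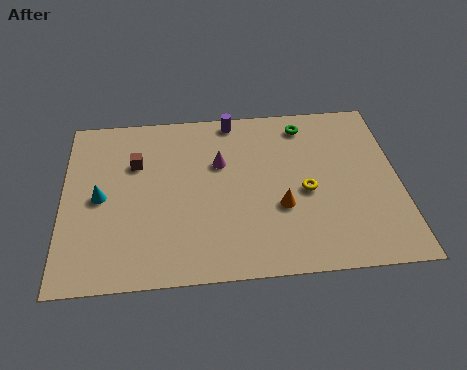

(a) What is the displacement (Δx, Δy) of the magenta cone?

(-1.6, -1.8)

The magenta cone was at about (8.3, 8.2) and moved to about (6.7, 6.4).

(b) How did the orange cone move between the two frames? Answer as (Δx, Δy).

(0.7, -2.5)

The orange cone was at about (8.5, 6.1) and moved to about (9.2, 3.6).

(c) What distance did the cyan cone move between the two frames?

3.3

The cyan cone moved from about (2.5, 8.0) to (1.6, 4.8), a distance of √(0.9² + 3.2²) ≈ 3.3.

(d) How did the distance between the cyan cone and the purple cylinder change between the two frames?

+3.0

Before: roughly 4.1 units apart; after: 7.1. That's 3.0 units further apart.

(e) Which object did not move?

the brown cube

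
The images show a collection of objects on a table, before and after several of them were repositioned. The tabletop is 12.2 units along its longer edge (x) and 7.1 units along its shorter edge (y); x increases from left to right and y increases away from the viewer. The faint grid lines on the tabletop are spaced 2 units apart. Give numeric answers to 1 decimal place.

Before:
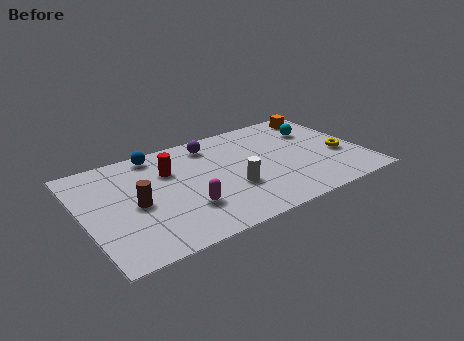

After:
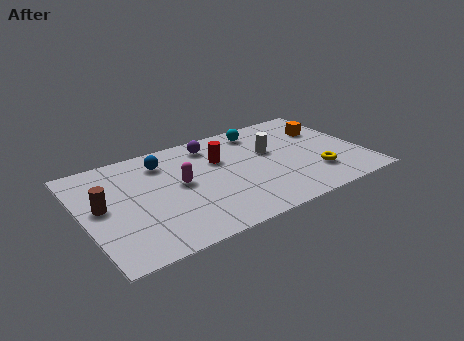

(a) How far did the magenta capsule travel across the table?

1.7

The magenta capsule moved from about (4.2, 2.1) to (4.2, 3.8), a distance of √(0.0² + 1.7²) ≈ 1.7.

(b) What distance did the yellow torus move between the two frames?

1.6

The yellow torus was near (11.2, 2.8) before and (9.9, 1.9) after, so it travelled √(1.3² + 0.9²) ≈ 1.6 units.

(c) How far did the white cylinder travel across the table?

2.7

The white cylinder was near (6.3, 2.5) before and (8.3, 4.3) after, so it travelled √(2.0² + 1.8²) ≈ 2.7 units.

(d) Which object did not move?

the purple sphere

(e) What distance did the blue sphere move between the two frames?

0.7

From (3.5, 6.3) to (3.7, 5.6), the blue sphere covered √(0.2² + 0.7²) ≈ 0.7 units.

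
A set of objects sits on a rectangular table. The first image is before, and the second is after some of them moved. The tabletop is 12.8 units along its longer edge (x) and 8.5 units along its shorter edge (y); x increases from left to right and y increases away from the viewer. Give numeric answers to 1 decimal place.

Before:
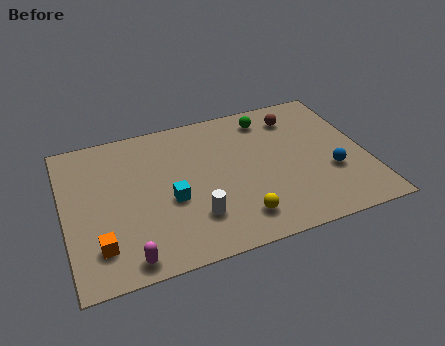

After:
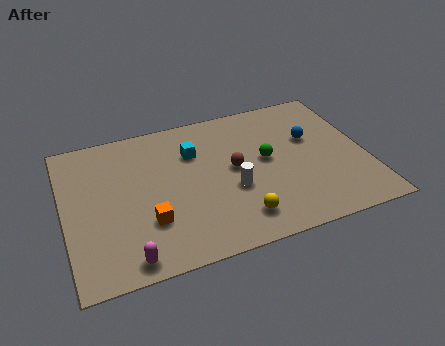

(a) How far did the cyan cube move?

2.8

The cyan cube was near (4.4, 3.5) before and (5.6, 6.0) after, so it travelled √(1.2² + 2.5²) ≈ 2.8 units.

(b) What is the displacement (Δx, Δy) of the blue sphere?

(-0.6, 2.3)

From the two frames, the blue sphere sits at roughly (11.2, 3.0) before and (10.6, 5.3) after.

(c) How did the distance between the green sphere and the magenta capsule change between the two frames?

-1.8

They were about 9.0 units apart before and 7.2 after — 1.8 units closer together.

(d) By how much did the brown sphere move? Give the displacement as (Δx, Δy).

(-2.9, -2.3)

The brown sphere started near (10.1, 6.8) and ended near (7.2, 4.5).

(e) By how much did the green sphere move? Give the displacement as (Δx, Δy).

(-0.3, -2.5)

The green sphere started near (8.9, 7.1) and ended near (8.6, 4.6).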